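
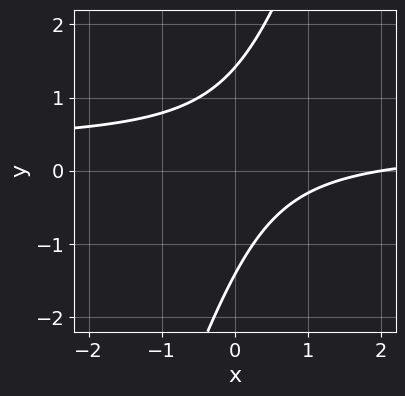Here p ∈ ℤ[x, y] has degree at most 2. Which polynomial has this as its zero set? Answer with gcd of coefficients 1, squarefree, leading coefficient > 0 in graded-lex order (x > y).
3*x*y - y^2 - x + 2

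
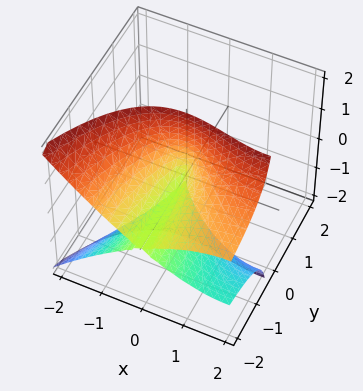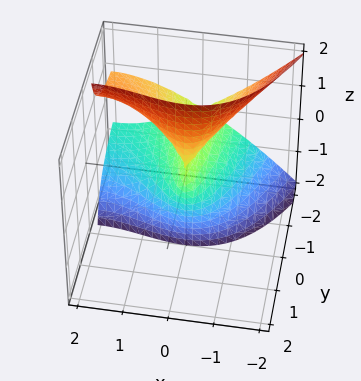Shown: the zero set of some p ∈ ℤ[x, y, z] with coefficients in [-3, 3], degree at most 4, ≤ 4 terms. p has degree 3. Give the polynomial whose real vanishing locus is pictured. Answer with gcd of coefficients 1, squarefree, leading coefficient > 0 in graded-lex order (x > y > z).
First, deg p = 3. The shape is more complex than any degree-2 surface.
Next, observable constraints: the visible y-axis segment lies entirely on the surface; every point of the z-axis in the box is on the surface.
Finally, these observations pin down the coefficients.

x^3 - 3*y*z^2 - 3*x^2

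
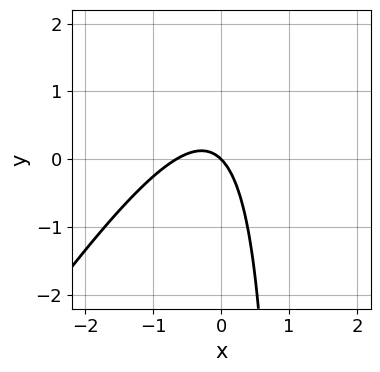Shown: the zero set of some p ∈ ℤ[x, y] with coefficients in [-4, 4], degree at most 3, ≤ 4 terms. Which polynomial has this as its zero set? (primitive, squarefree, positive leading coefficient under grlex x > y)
3*x^2 - 2*x*y + 2*x + 2*y

1. deg p = 2. No degree-1 curve has this shape.
2. Against the integer gridlines: it crosses the y-axis at the gridline y = 0; it crosses the x-axis at the gridline x = 0.
3. Solving for integer coefficients yields p as stated.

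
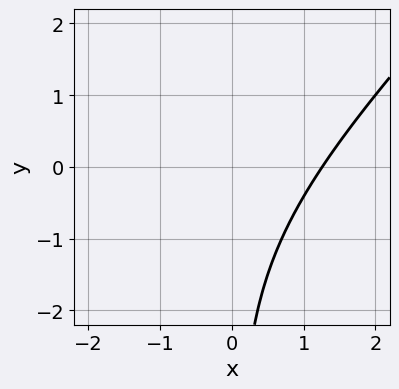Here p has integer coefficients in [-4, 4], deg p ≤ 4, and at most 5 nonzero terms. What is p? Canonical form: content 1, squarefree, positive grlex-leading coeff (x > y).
First, the degree is 3 — the shape is more complex than any degree-2 curve.
Next, from the visible intercepts: the curve avoids every integer y-axis point in the box.
Finally, the integer polynomial consistent with all of this is the stated p.

x^3 - 2*x^2*y + x*y^2 - 2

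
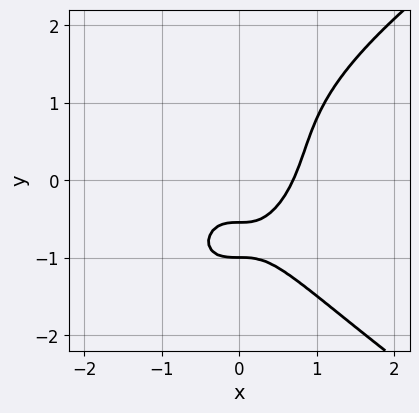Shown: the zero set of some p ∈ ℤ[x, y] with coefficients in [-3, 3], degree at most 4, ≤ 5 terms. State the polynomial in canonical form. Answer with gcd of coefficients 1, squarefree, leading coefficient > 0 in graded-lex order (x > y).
First, the degree is 4 — a generic line meets the curve in up to 4 points.
Then, from the visible intercepts: one y-axis crossing is at y = -1.
Finally, solving for integer coefficients yields p as stated.

y^4 - 3*x^3 + 2*y + 1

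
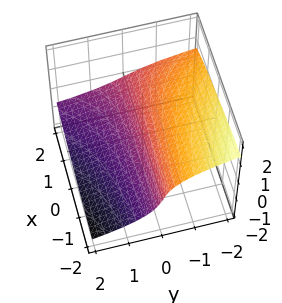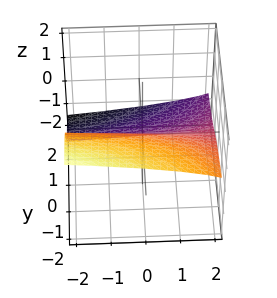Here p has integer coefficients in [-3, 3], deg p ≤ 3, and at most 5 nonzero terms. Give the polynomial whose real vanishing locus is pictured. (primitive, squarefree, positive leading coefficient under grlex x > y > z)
First, deg p = 3. The shape is more complex than any degree-2 surface.
Then, against the integer gridlines: it meets the z-axis at z = 0 (among the integer gridlines); the visible x-axis segment lies entirely on the surface; one y-axis crossing is at y = 0.
Finally, putting this together gives p.

3*z^3 - x*y + 3*y + 2*z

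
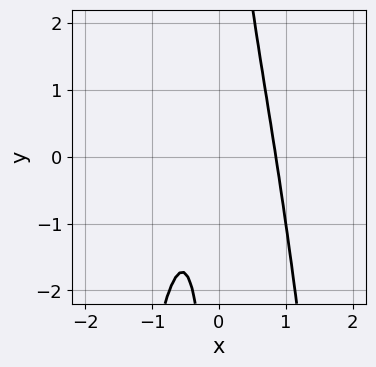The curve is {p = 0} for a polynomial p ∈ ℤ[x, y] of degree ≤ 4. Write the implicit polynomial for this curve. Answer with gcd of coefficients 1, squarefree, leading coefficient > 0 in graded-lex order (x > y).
First, deg p = 3.
Then, from the axis intercepts and sections: the curve avoids every integer y-axis point in the box.
Finally, fitting integer coefficients to these (and the overall shape) gives p.

3*x^3 + x*y - x - 1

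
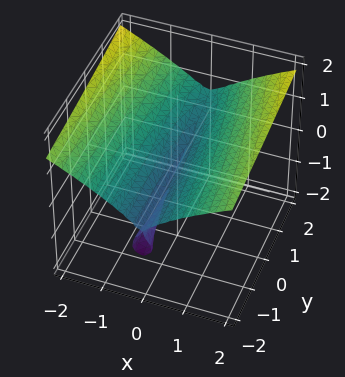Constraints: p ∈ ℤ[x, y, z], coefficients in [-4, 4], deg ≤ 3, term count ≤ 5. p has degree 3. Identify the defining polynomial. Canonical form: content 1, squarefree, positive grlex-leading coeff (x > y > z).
1. I count 2 distinct pieces. Treating them together as one polynomial.
2. deg p = 3. The shape is more complex than any degree-2 surface.
3. Checking where it meets the axes: one z-axis crossing is at z = 0; one x-axis crossing is at x = 0.
4. Assembling these constraints gives the stated polynomial. Check: (0, -2, 0) on the y-axis lies on the surface, and p(0, -2, 0) = 0. ✓

y*z^2 - 3*z^3 + 3*x^2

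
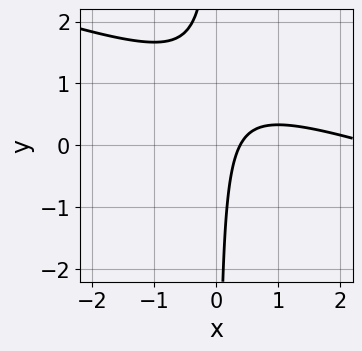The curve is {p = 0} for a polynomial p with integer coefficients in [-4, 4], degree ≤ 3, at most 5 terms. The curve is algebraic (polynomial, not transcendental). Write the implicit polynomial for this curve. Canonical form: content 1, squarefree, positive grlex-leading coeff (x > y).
x^2 + 3*x*y - 3*x + 1

First, deg p = 2. A generic line meets the curve in up to 2 points.
Next, checking where it meets the axes: no y-intercept at any integer in the box.
Finally, matching integer coefficients to the picture gives p.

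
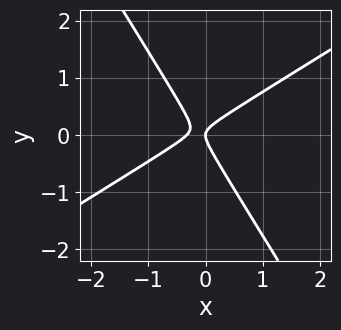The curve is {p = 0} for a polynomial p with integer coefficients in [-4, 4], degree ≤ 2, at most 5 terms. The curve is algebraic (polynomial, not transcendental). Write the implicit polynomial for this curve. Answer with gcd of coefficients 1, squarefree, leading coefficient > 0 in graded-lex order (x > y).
3*x^2 - 3*x*y - 3*y^2 + x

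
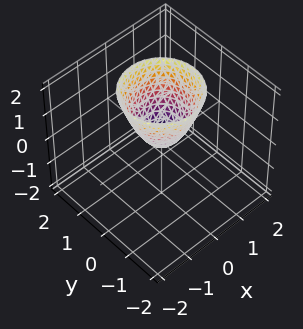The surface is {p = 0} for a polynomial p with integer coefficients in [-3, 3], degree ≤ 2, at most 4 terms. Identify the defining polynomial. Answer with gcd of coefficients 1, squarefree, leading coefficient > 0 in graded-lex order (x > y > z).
3*x^2 + 3*y^2 - 2*z

First, the degree is 2 — a paraboloid; a quadric.
Next, by symmetry, the surface is invariant under rotation about z: p = q(x² + y², z).
Then, observable constraints: it crosses the y-axis at the gridline y = 0; it crosses the x-axis at the gridline x = 0; a circular section at z = 2 has radius between 1 and 2; one z-axis crossing is at z = 0.
Finally, these observations pin down the coefficients.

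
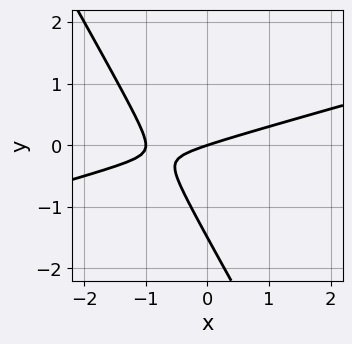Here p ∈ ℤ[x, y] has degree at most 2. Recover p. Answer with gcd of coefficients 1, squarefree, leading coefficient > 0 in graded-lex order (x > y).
1. Degree: a generic line meets the curve in up to 2 points, so deg p = 2.
2. From the axis intercepts and sections: it meets the y-axis at y = 0 (among the integer gridlines); the x-axis gridline crossings are at x ∈ {-1, 0}.
3. These observations pin down the coefficients.

x^2 - 3*x*y - 2*y^2 + x - 3*y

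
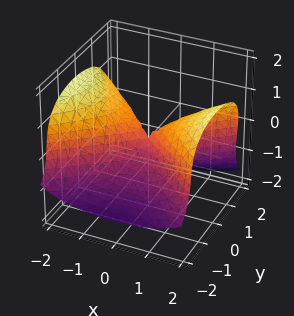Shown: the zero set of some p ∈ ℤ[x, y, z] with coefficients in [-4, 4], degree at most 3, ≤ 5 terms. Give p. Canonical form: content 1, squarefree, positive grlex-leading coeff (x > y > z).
y*z^2 + 3*z^3 - 2*x^2 + 3*y^2 - y*z

First, the degree is 3 — the shape is more complex than any degree-2 surface.
Next, from the axis intercepts and sections: it crosses the z-axis at the gridline z = 0; it meets the x-axis at x = 0 (among the integer gridlines); it crosses the y-axis at the gridline y = 0.
Finally, matching integer coefficients to the picture gives p.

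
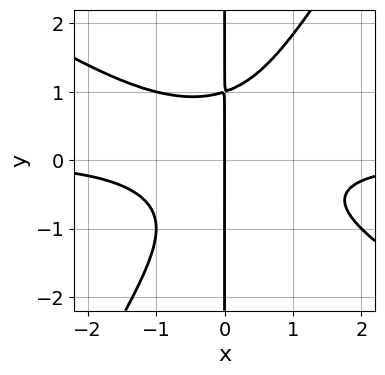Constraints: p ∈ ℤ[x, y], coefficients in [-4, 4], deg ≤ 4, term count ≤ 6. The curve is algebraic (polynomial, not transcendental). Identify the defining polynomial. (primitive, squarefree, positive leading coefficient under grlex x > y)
First, deg p = 4. The shape is more complex than any degree-3 curve.
Then, observable constraints: the visible y-axis segment lies entirely on the curve; it meets the x-axis at x = 0 (among the integer gridlines).
Finally, solving for integer coefficients yields p as stated.

x^3*y + x^2*y^2 - x*y^3 + x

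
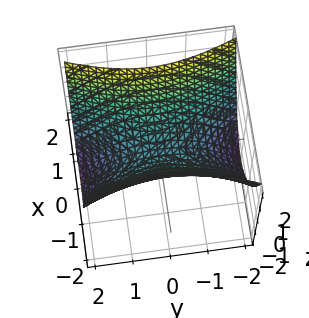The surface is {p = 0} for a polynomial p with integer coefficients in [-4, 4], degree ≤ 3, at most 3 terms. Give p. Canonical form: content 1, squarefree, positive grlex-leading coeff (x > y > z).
The degree is 2 — a saddle surface; a quadric.
Symmetries: mirror symmetry x ↦ −x ⇒ only even powers of x; it's symmetric under y → −y, forcing even powers of y.
From the visible intercepts: it meets the x-axis at x = 0 (among the integer gridlines); it crosses the y-axis at the gridline y = 0; it crosses the z-axis at the gridline z = 0.
Solving for integer coefficients yields p as stated.

3*x^2 - y^2 - 3*z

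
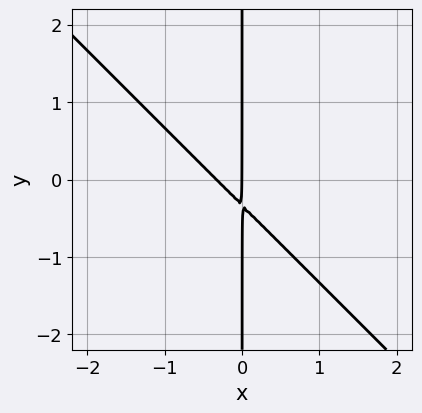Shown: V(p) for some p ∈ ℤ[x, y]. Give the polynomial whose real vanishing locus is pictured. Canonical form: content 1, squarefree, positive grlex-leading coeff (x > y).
3*x^2 + 3*x*y + x

(a) deg p = 2. No degree-1 curve has this shape.
(b) Observable constraints: every point of the y-axis in the box is on the curve; one x-axis crossing is at x = 0.
(c) Solving for integer coefficients yields p as stated.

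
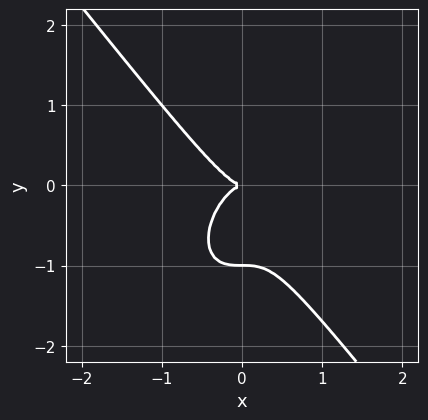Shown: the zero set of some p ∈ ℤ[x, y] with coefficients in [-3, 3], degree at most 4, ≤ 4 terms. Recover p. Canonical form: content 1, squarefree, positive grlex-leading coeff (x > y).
2*x^3 + y^3 + y^2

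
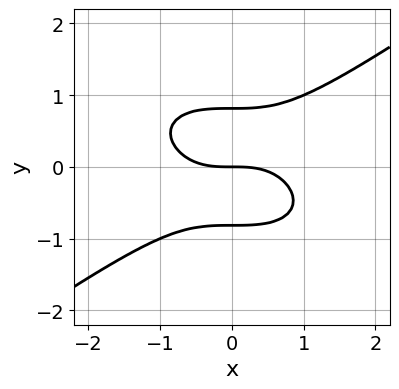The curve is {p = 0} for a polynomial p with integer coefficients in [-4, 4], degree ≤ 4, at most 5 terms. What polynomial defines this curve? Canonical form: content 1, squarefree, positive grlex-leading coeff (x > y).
1. deg p = 3. The shape is more complex than any degree-2 curve.
2. From the visible intercepts: it crosses the x-axis at the gridline x = 0; it meets the y-axis at y = 0 (among the integer gridlines).
3. Matching integer coefficients to the picture gives p.

x^3 - 3*y^3 + 2*y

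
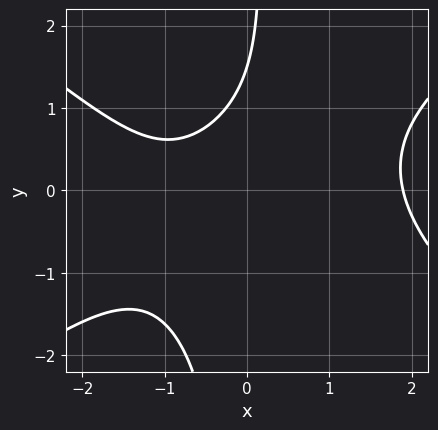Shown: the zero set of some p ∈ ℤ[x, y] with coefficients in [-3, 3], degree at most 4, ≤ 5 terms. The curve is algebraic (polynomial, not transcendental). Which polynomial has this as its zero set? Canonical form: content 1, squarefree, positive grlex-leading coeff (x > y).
First, degree: a generic line meets the curve in up to 3 points, so deg p = 3.
Finally, matching integer coefficients to the picture gives p.

x^3 - 2*x*y^2 - 2*x + 2*y - 3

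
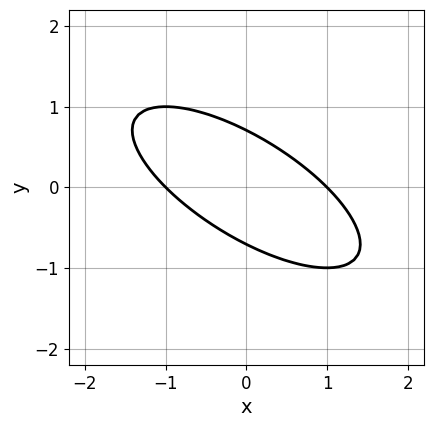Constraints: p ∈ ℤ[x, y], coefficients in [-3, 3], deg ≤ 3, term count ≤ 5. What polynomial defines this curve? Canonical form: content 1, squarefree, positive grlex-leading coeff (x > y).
x^2 + 2*x*y + 2*y^2 - 1

First, the degree is 2 — no degree-1 curve has this shape.
Next, from the visible intercepts: among the integer gridlines, it crosses the x-axis at x ∈ {-1, 1}.
Finally, together with the visible shape, these determine p as stated.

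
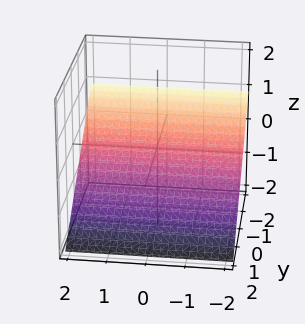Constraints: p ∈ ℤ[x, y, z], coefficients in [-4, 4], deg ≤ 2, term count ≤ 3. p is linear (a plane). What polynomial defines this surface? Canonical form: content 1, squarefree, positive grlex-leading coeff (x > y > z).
2*y + 3*z + 2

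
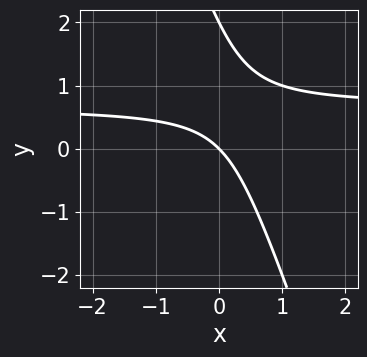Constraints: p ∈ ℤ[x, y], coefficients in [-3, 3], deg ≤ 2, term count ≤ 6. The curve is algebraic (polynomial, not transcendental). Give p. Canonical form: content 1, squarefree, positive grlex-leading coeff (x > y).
First, the degree is 2 — the shape is more complex than any degree-1 curve.
Then, reading off the gridlines: the y-axis gridline crossings are at y ∈ {0, 2}; it crosses the x-axis at the gridline x = 0.
Finally, assembling these constraints gives the stated polynomial.

3*x*y + y^2 - 2*x - 2*y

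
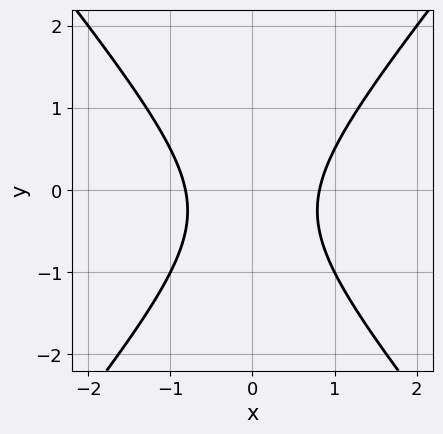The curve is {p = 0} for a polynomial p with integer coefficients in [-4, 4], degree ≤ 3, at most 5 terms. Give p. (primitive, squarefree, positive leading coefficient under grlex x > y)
Degree: a generic line meets the curve in up to 2 points, so deg p = 2.
Symmetries: it's symmetric under x → −x, forcing even powers of x.
Checking where it meets the axes: no y-intercept at any integer in the box.
The integer polynomial consistent with all of this is the stated p.

3*x^2 - 2*y^2 - y - 2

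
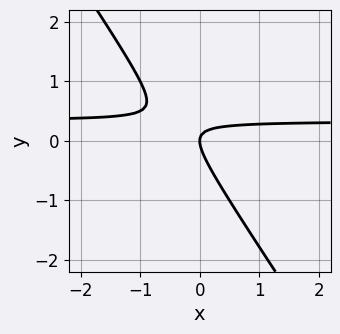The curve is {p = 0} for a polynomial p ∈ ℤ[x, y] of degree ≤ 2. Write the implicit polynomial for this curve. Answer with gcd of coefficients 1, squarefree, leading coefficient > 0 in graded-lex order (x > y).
3*x*y + 2*y^2 - x

(a) Degree: no degree-1 curve has this shape, so deg p = 2.
(b) Against the integer gridlines: one y-axis crossing is at y = 0; one x-axis crossing is at x = 0.
(c) Together with the visible shape, these determine p as stated.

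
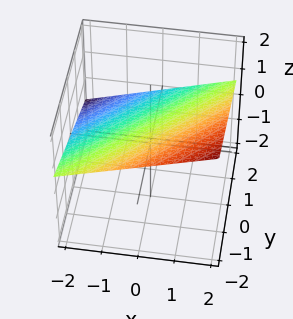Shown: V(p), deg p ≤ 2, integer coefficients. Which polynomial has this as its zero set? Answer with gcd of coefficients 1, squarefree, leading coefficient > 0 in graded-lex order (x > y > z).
1. The degree is 1 — every cross-section is a straight line — this is a plane.
2. Against the integer gridlines: it meets the y-axis at y = 2 (among the integer gridlines); it crosses the x-axis at the gridline x = -2.
3. Assembling these constraints gives the stated polynomial.

x - y - 3*z + 2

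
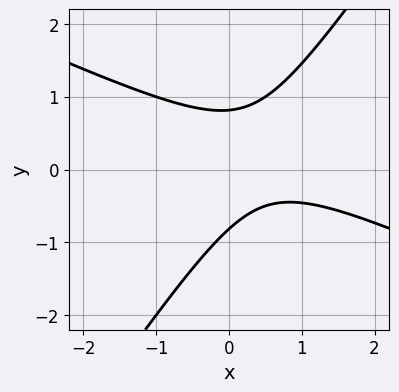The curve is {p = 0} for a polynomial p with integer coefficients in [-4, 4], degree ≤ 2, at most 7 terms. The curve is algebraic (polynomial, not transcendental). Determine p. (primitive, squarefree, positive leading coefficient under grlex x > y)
2*x^2 + 3*x*y - 3*y^2 - 2*x + 2

The degree is 2 — no degree-1 curve has this shape.
Checking where it meets the axes: it misses every integer gridline on the x-axis.
Together with the visible shape, these determine p as stated.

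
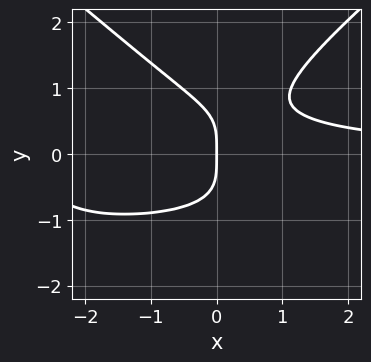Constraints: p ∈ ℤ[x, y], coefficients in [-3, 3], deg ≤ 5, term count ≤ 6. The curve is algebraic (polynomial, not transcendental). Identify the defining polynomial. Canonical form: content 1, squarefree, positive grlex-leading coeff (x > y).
2*x^2*y^2 - 3*y^4 + 3*x^2*y - 3*x

deg p = 4.
Checking where it meets the axes: it crosses the x-axis at the gridline x = 0; it crosses the y-axis at the gridline y = 0.
Together with the visible shape, these determine p as stated.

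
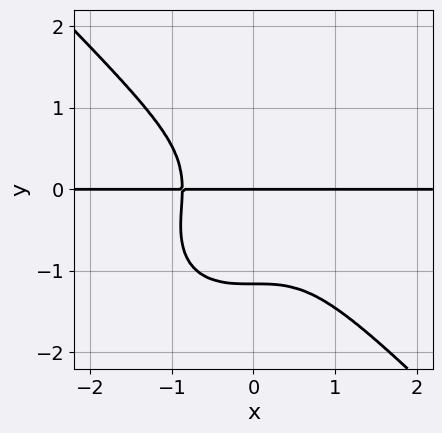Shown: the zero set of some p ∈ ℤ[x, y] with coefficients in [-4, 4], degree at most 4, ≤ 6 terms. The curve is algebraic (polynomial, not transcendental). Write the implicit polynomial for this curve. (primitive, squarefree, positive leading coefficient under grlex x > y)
1. Degree: no degree-3 curve has this shape, so deg p = 4.
2. Against the integer gridlines: one y-axis crossing is at y = 0; every point of the x-axis in the box is on the curve.
3. Together with the visible shape, these determine p as stated.

3*x^3*y + 3*y^4 + 2*y^3 + 2*y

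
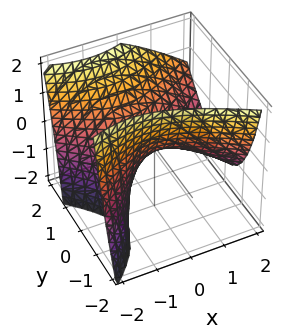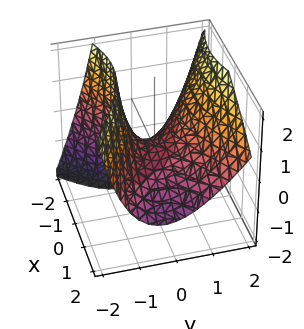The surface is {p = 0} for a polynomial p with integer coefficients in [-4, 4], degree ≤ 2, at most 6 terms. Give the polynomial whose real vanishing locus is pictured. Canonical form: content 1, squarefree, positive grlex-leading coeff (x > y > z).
deg p = 2. A generic line meets the surface in up to 2 points.
From the visible intercepts: it crosses the x-axis at the gridline x = 0; it crosses the z-axis at the gridline z = 0; one y-axis crossing is at y = 0.
Putting this together gives p.

x^2 + x*z - 2*y^2 + y*z + 2*z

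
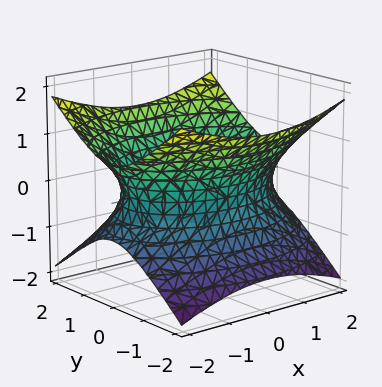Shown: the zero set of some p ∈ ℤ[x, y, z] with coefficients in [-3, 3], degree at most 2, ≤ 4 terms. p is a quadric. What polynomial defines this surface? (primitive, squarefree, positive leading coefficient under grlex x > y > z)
x^2 + 2*y^2 - 3*z^2 - 3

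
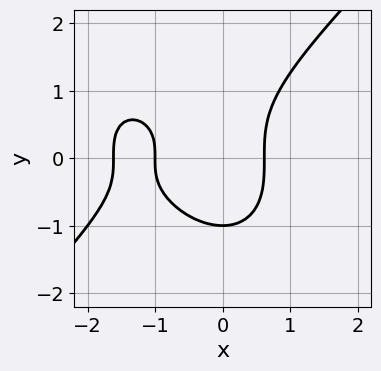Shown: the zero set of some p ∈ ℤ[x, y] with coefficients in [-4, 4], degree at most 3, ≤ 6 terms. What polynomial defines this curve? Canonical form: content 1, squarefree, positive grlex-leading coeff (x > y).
(a) deg p = 3. The shape is more complex than any degree-2 curve.
(b) From the axis intercepts and sections: it meets the x-axis at x = -1 (among the integer gridlines); it meets the y-axis at y = -1 (among the integer gridlines).
(c) Together with the visible shape, these determine p as stated.

x^3 - y^3 + 2*x^2 - 1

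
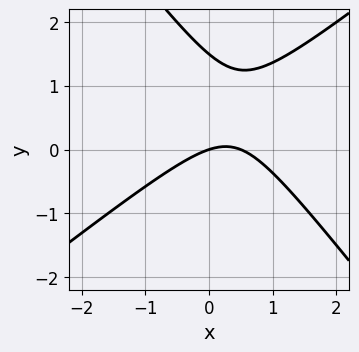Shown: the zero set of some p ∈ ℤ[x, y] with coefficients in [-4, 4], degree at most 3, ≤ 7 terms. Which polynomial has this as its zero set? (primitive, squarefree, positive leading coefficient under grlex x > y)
2*x^2 - x*y - 2*y^2 - x + 3*y

deg p = 2.
Observable constraints: one x-axis crossing is at x = 0; it meets the y-axis at y = 0 (among the integer gridlines).
Solving for integer coefficients yields p as stated.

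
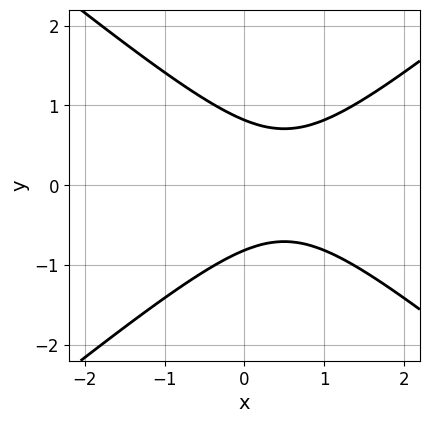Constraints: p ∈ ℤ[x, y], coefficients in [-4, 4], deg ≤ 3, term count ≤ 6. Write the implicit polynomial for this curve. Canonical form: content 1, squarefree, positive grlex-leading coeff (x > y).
2*x^2 - 3*y^2 - 2*x + 2

First, the degree is 2 — no degree-1 curve has this shape.
Then, symmetries: the y ↦ −y reflection is a symmetry, so y appears only in even powers.
Next, from the axis intercepts and sections: the curve avoids every integer x-axis point in the box.
Finally, assembling these constraints gives the stated polynomial.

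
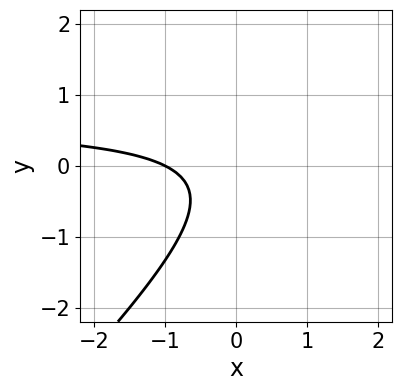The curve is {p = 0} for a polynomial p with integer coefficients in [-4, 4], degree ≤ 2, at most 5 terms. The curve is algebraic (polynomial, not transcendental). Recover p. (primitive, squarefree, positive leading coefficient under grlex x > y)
3*x*y - 3*y^2 - 2*x - y - 2

1. Degree: no degree-1 curve has this shape, so deg p = 2.
2. Checking where it meets the axes: the curve avoids every integer y-axis point in the box; it meets the x-axis at x = -1 (among the integer gridlines).
3. Together with the visible shape, these determine p as stated.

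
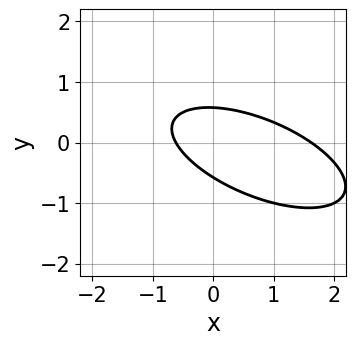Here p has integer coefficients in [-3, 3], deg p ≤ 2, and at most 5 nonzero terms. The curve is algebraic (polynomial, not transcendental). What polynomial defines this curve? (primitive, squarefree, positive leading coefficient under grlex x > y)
x^2 + 2*x*y + 3*y^2 - x - 1

(a) Degree: no degree-1 curve has this shape, so deg p = 2.
(b) Solving for integer coefficients yields p as stated.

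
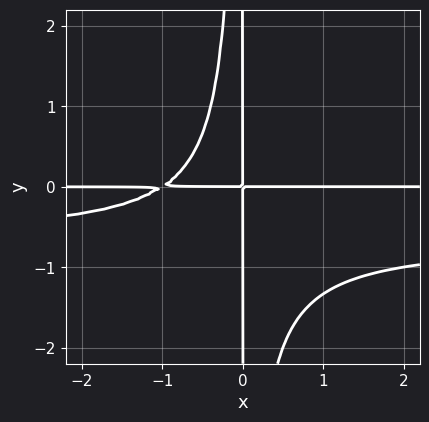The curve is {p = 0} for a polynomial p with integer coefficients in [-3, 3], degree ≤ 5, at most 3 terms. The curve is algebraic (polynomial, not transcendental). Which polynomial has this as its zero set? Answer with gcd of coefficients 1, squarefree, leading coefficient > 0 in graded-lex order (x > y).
3*x^2*y^2 + 2*x^2*y + 2*x*y

1. deg p = 4. The shape is more complex than any degree-3 curve.
2. Against the integer gridlines: the visible y-axis segment lies entirely on the curve; the visible x-axis segment lies entirely on the curve.
3. These observations pin down the coefficients.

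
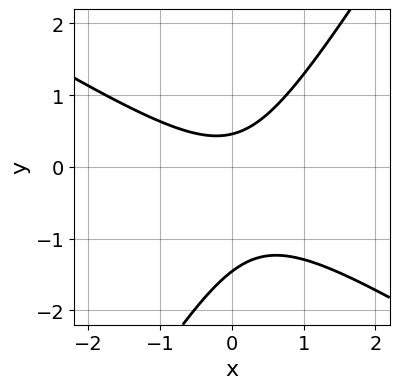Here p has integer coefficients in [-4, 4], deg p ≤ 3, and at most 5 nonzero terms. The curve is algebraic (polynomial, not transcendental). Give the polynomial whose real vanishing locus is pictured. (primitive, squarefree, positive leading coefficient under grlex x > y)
deg p = 2. The shape is more complex than any degree-1 curve.
Observable constraints: it misses every integer gridline on the x-axis.
These observations pin down the coefficients.

3*x^2 + 3*x*y - 3*y^2 - 3*y + 2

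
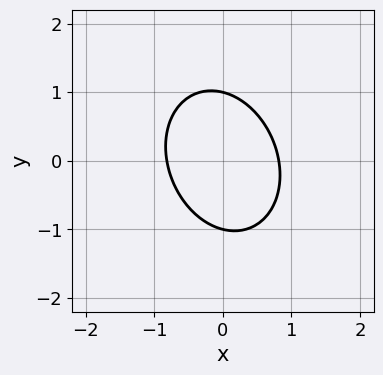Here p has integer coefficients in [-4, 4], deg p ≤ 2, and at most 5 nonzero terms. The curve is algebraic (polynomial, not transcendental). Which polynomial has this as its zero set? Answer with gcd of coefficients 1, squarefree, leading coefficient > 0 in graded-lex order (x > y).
3*x^2 + x*y + 2*y^2 - 2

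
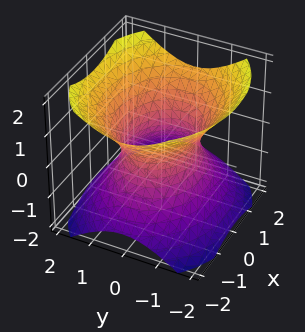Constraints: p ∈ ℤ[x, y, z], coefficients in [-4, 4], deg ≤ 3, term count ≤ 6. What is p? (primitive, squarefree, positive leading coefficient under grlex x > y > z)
1. deg p = 2. One connected sheet with a waist; a quadric.
2. Symmetries: the z ↦ −z reflection is a symmetry, so z appears only in even powers; mirror symmetry x ↦ −x ⇒ only even powers of x; it's symmetric under y → −y, forcing even powers of y.
3. From the axis intercepts and sections: it misses every integer gridline on the z-axis; the y-axis gridline crossings are at y ∈ {-1, 1}.
4. Matching integer coefficients to the picture gives p.

2*x^2 + 3*y^2 - 3*z^2 - 3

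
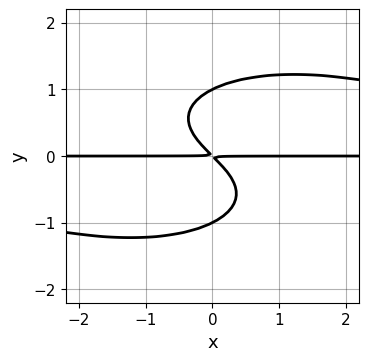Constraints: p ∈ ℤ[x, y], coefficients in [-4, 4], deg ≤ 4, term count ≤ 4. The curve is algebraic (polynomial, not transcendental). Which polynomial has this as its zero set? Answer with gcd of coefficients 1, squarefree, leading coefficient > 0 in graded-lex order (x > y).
x^2*y^2 + 3*y^4 - 3*x*y - 3*y^2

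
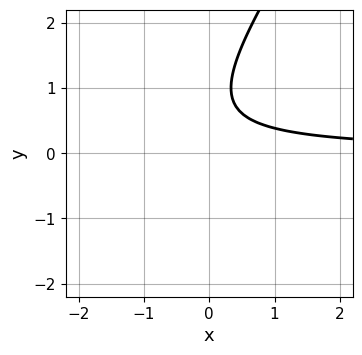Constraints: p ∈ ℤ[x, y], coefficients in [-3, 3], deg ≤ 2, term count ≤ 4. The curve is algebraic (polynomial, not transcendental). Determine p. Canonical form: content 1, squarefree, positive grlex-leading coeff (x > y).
3*x*y - 2*y^2 + 3*y - 2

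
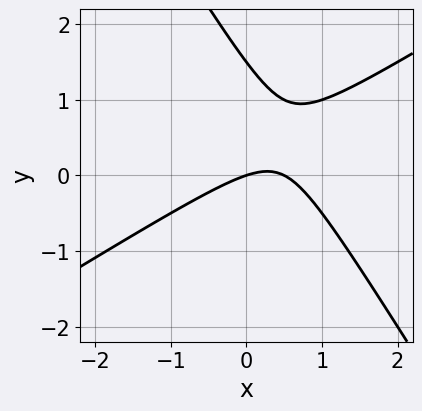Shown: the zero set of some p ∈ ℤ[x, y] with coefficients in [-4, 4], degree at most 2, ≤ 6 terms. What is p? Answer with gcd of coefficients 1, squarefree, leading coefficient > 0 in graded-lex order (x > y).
1. deg p = 2.
2. Against the integer gridlines: it crosses the x-axis at the gridline x = 0; it meets the y-axis at y = 0 (among the integer gridlines).
3. Matching integer coefficients to the picture gives p.

2*x^2 - 2*x*y - 2*y^2 - x + 3*y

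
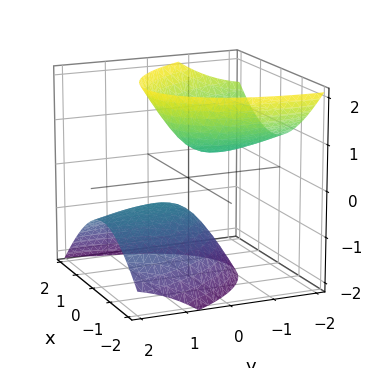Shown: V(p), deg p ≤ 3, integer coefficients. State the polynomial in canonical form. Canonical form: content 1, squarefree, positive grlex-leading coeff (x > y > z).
(a) I count 2 distinct pieces.
(b) Degree: the shape is more complex than any degree-1 surface, so deg p = 2.
(c) Against the integer gridlines: no y-intercept at any integer in the box; no x-intercept at any integer in the box.
(d) Assembling these constraints gives the stated polynomial.

3*x^2 + x*y + y^2 + 3*y*z - 2*z^2 + 1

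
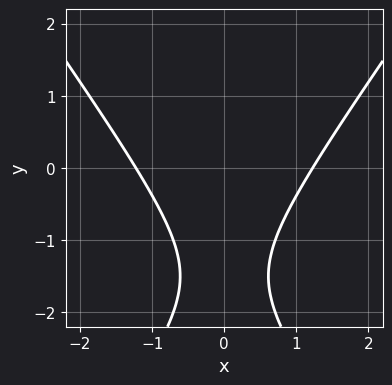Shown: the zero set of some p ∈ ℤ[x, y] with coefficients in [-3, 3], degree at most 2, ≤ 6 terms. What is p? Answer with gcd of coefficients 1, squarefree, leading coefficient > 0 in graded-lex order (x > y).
2*x^2 - y^2 - 3*y - 3

First, deg p = 2.
Next, symmetries: it's symmetric under x → −x, forcing even powers of x.
Next, checking where it meets the axes: the curve avoids every integer y-axis point in the box.
Finally, the integer polynomial consistent with all of this is the stated p.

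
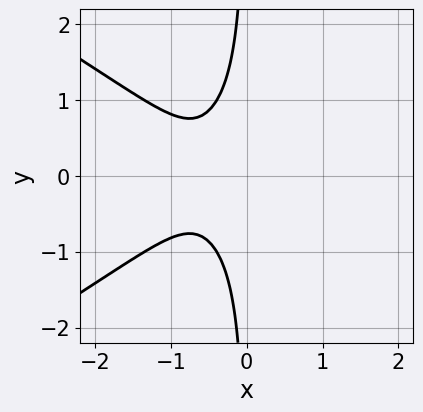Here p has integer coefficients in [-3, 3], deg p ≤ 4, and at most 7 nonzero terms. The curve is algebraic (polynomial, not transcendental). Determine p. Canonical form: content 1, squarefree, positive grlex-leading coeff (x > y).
x^3 - 3*x*y^2 - 2*x^2 - 3*x - 2

1. Degree: a generic line meets the curve in up to 3 points, so deg p = 3.
2. Symmetries: the y ↦ −y reflection is a symmetry, so y appears only in even powers.
3. From the visible intercepts: the curve avoids every integer y-axis point in the box; no x-intercept at any integer in the box.
4. Assembling these constraints gives the stated polynomial.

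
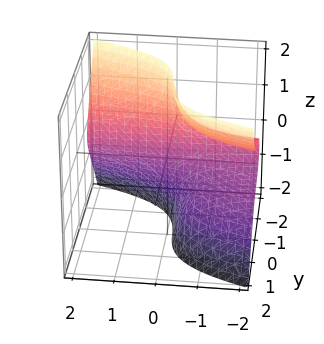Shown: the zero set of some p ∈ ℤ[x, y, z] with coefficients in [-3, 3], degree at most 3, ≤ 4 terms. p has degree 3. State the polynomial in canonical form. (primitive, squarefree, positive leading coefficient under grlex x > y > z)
First, deg p = 3.
Then, from the visible intercepts: the surface avoids every integer x-axis point in the box; the surface avoids every integer z-axis point in the box.
Finally, together with the visible shape, these determine p as stated.

3*x*z^2 + 3*y^3 + y + 2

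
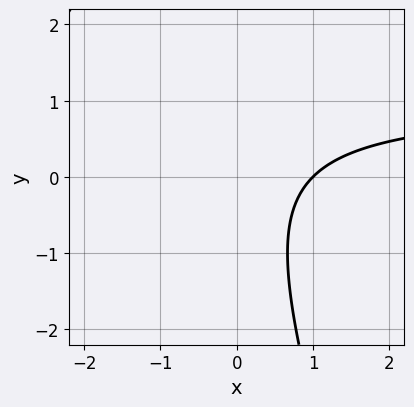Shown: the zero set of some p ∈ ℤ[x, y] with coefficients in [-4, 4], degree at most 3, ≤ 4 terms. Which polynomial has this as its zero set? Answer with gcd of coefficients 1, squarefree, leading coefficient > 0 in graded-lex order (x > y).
1. deg p = 2. No degree-1 curve has this shape.
2. From the visible intercepts: one x-axis crossing is at x = 1; no y-intercept at any integer in the box.
3. Assembling these constraints gives the stated polynomial.

3*x*y + y^2 - 3*x + 3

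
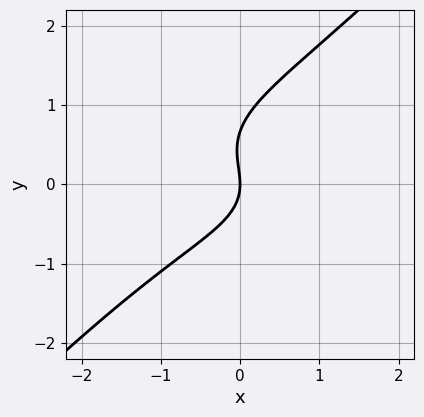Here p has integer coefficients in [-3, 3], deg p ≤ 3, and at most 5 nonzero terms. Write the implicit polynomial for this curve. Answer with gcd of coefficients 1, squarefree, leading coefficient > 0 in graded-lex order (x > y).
(a) The degree is 3 — a generic line meets the curve in up to 3 points.
(b) Against the integer gridlines: it meets the x-axis at x = 0 (among the integer gridlines); one y-axis crossing is at y = 0.
(c) Together with the visible shape, these determine p as stated.

x^3 + 2*x*y^2 - 3*y^3 + 2*y^2 + 3*x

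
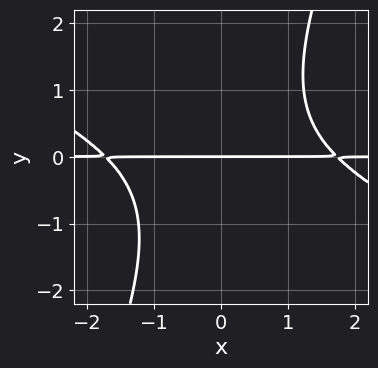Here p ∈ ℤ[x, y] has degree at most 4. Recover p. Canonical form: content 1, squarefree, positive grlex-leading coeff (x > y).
First, deg p = 3.
Next, from the visible intercepts: it crosses the y-axis at the gridline y = 0; the visible x-axis segment lies entirely on the curve.
Finally, putting this together gives p.

x^2*y + 2*x*y^2 - y^3 - 3*y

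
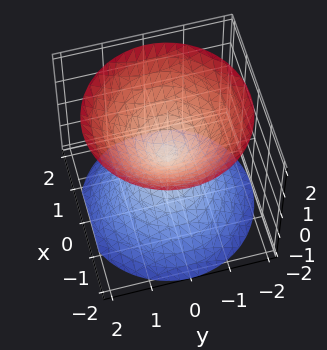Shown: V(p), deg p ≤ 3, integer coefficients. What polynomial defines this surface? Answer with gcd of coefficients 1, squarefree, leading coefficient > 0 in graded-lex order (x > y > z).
The picture has 2 separate pieces. They look like related sheets of one shape, so recover p as a whole.
The degree is 2 — two nappes meeting at a single point; a quadric.
Symmetries: rotational symmetry about the z-axis ⇒ p depends on x, y only through x² + y²; it's symmetric under z → −z, forcing even powers of z.
Checking where it meets the axes: one z-axis crossing is at z = 0; it meets the x-axis at x = 0 (among the integer gridlines); a circular section at z = -1 has radius exactly 1.
These observations pin down the coefficients.

x^2 + y^2 - z^2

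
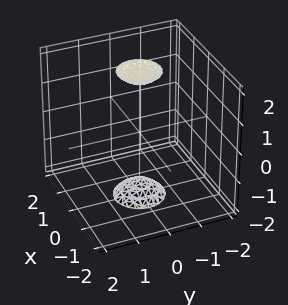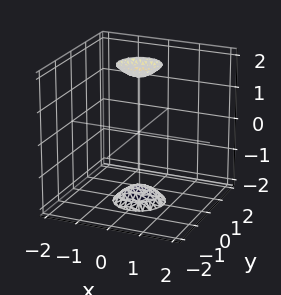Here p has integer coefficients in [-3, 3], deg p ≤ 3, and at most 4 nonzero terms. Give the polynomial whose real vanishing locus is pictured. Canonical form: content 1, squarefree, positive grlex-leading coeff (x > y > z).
The picture has 2 separate pieces. They look like related sheets of one shape, so recover p as a whole.
The degree is 2 — two sheets facing apart; a quadric.
Symmetries: mirror symmetry z ↦ −z ⇒ only even powers of z; rotational symmetry about the z-axis ⇒ p depends on x, y only through x² + y².
Checking where it meets the axes: the surface avoids every integer y-axis point in the box; it misses every integer gridline on the x-axis.
Fitting integer coefficients to these (and the overall shape) gives p.

3*x^2 + 3*y^2 - z^2 + 3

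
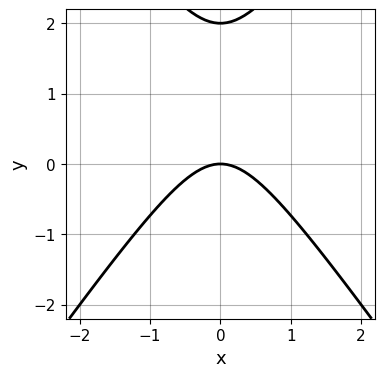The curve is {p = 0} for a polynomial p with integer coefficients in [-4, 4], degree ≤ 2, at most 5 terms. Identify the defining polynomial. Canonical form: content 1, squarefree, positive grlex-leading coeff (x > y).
2*x^2 - y^2 + 2*y

1. deg p = 2. No degree-1 curve has this shape.
2. Symmetries: mirror symmetry x ↦ −x ⇒ only even powers of x.
3. Reading off the gridlines: it meets the x-axis at x = 0 (among the integer gridlines); the y-axis gridline crossings are at y ∈ {0, 2}.
4. Fitting integer coefficients to these (and the overall shape) gives p.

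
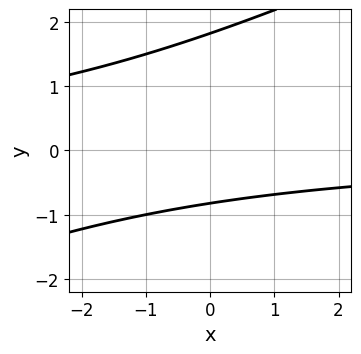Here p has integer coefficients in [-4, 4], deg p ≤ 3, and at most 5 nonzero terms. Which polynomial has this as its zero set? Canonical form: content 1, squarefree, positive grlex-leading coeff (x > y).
x*y - 2*y^2 + 2*y + 3

(a) deg p = 2.
(b) Against the integer gridlines: the curve avoids every integer x-axis point in the box.
(c) The integer polynomial consistent with all of this is the stated p.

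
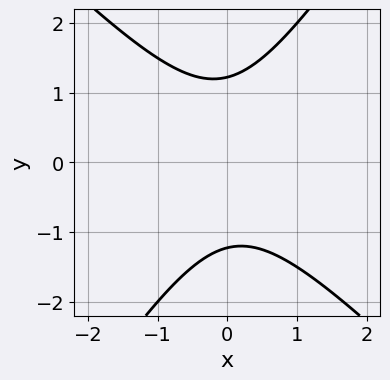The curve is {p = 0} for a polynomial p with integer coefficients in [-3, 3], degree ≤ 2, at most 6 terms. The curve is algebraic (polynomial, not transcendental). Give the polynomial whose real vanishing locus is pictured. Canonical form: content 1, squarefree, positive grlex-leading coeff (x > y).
3*x^2 + x*y - 2*y^2 + 3

deg p = 2.
Against the integer gridlines: the curve avoids every integer x-axis point in the box.
Putting this together gives p.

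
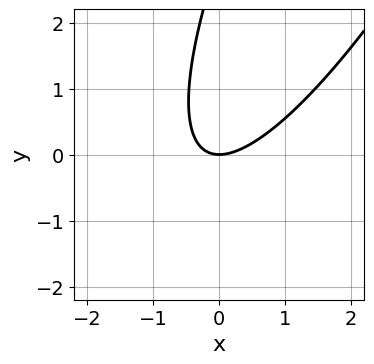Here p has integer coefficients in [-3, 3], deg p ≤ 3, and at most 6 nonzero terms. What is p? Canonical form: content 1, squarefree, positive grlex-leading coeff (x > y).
1. Degree: the shape is more complex than any degree-1 curve, so deg p = 2.
2. From the visible intercepts: one y-axis crossing is at y = 0; it meets the x-axis at x = 0 (among the integer gridlines).
3. These observations pin down the coefficients.

3*x^2 - 3*x*y + y^2 - 3*y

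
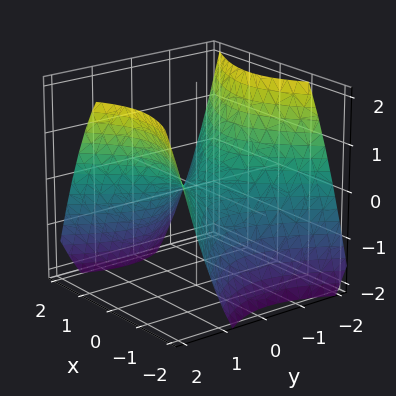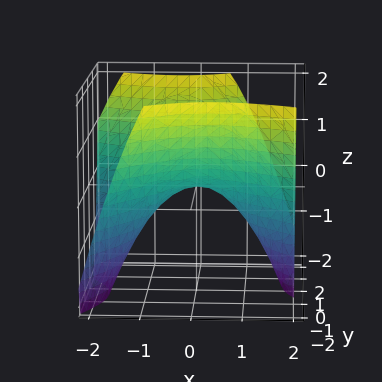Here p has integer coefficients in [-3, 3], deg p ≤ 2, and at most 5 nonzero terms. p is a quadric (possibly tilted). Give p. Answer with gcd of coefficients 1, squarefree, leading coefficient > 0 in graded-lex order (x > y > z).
2*x^2 + x*y - 2*y^2 + 3*z

First, degree: no degree-1 surface has this shape, so deg p = 2.
Then, against the integer gridlines: it meets the x-axis at x = 0 (among the integer gridlines); it crosses the y-axis at the gridline y = 0.
Finally, the integer polynomial consistent with all of this is the stated p.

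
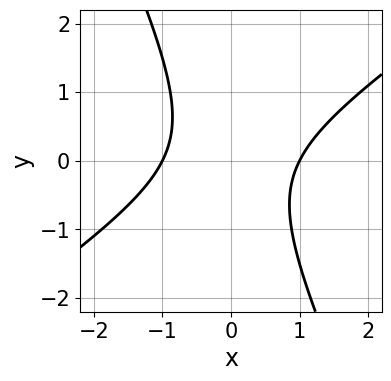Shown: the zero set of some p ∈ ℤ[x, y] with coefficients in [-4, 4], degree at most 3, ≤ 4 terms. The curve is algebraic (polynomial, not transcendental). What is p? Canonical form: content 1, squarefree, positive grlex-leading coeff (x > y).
1. Degree: no degree-1 curve has this shape, so deg p = 2.
2. From the visible intercepts: no y-intercept at any integer in the box; among the integer gridlines, it crosses the x-axis at x ∈ {-1, 1}.
3. Putting this together gives p.

3*x^2 - 3*x*y - 2*y^2 - 3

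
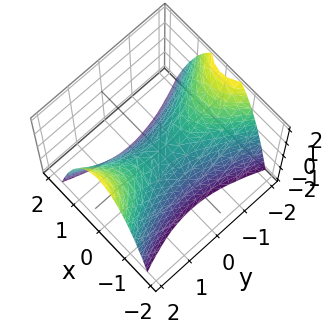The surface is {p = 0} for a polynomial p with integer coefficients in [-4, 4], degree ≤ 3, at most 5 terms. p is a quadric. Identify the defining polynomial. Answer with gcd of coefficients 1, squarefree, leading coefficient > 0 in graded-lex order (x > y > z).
(a) Degree: a saddle surface; a quadric, so deg p = 2.
(b) Symmetries: it's symmetric under y → −y, forcing even powers of y; mirror symmetry x ↦ −x ⇒ only even powers of x.
(c) Reading off the gridlines: it meets the x-axis at x = 0 (among the integer gridlines); it meets the z-axis at z = 0 (among the integer gridlines).
(d) Fitting integer coefficients to these (and the overall shape) gives p.

3*x^2 - y^2 + 2*z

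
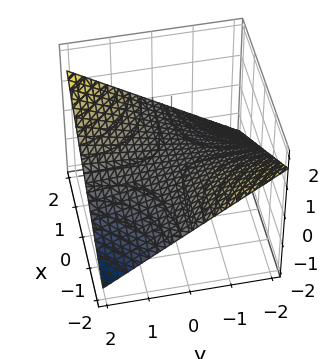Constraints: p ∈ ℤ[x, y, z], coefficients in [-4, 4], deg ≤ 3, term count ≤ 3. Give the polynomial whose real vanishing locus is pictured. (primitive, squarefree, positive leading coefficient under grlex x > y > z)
x*y - 3*z

(a) deg p = 2. A hyperbolic paraboloid; a quadric.
(b) Against the integer gridlines: one z-axis crossing is at z = 0; the visible y-axis segment lies entirely on the surface.
(c) Assembling these constraints gives the stated polynomial. Check: (-1, 0, 0) on the x-axis lies on the surface, and p(-1, 0, 0) = 0. ✓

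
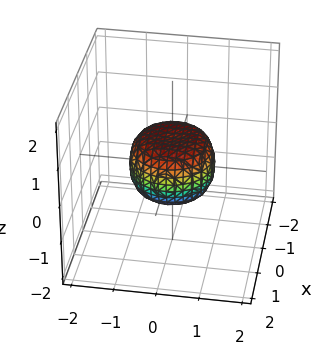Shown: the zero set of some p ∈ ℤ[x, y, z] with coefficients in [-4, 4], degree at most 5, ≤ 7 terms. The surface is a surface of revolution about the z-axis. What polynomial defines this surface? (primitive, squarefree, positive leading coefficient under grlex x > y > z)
(a) deg p = 4.
(b) By symmetry, the z-axis is an axis of rotation, so x and y enter only as x² + y².
(c) Observable constraints: a circular section at z = 0 has radius exactly 1; the y-axis gridline crossings are at y ∈ {-1, 1}; the x-axis gridline crossings are at x ∈ {-1, 1}.
(d) Solving for integer coefficients yields p as stated.

2*x^4 + 4*x^2*y^2 + 2*y^4 - x^2 - y^2 + 2*z^2 - 1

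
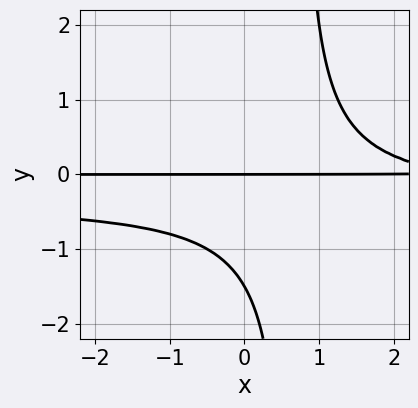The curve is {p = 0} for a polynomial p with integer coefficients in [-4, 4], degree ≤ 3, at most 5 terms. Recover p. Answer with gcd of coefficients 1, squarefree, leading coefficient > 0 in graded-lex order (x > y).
First, degree: the shape is more complex than any degree-2 curve, so deg p = 3.
Then, from the axis intercepts and sections: it meets the y-axis at y = 0 (among the integer gridlines); the visible x-axis segment lies entirely on the curve.
Finally, putting this together gives p.

3*x*y^2 + x*y - 2*y^2 - 3*y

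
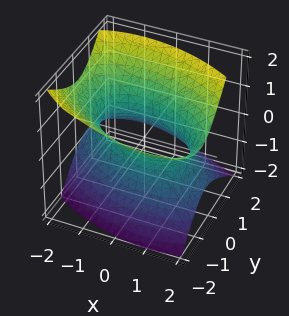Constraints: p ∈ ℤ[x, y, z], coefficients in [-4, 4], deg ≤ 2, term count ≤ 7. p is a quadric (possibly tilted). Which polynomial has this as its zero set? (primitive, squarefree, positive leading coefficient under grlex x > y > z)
x^2 + x*y + 2*y^2 + y*z - 2*z^2 - 2

1. The degree is 2 — no degree-1 surface has this shape.
2. From the visible intercepts: it misses every integer gridline on the z-axis; the y-axis gridline crossings are at y ∈ {-1, 1}.
3. Assembling these constraints gives the stated polynomial.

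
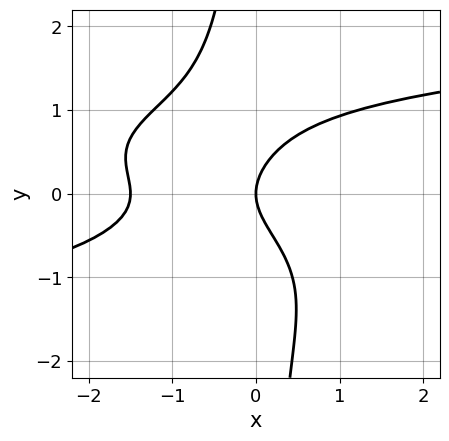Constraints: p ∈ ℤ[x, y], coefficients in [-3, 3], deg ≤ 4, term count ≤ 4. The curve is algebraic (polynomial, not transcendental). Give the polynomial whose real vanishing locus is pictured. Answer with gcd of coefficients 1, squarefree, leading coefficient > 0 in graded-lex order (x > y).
The degree is 4 — a generic line meets the curve in up to 4 points.
Checking where it meets the axes: one x-axis crossing is at x = 0; it meets the y-axis at y = 0 (among the integer gridlines).
Fitting integer coefficients to these (and the overall shape) gives p.

3*x*y^3 - 2*x^2 + 3*y^2 - 3*x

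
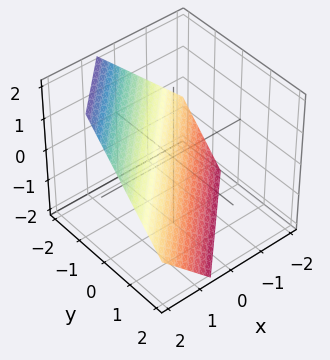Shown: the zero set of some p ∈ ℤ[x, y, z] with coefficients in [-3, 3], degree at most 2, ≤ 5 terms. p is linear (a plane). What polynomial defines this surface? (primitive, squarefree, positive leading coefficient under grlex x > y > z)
First, the degree is 1 — the surface is flat (a plane).
Finally, the integer polynomial consistent with all of this is the stated p.

3*x - 3*y - 3*z - 2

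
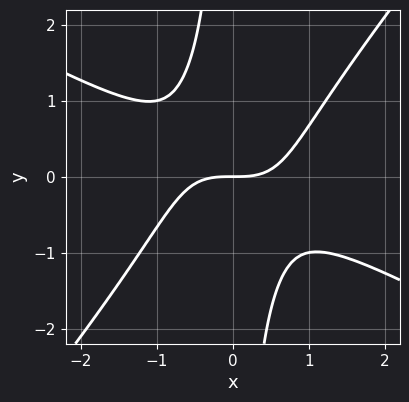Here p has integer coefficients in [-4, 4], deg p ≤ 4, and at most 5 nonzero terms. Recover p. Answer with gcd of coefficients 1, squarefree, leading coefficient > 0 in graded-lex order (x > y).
2*x^3 + 2*x^2*y - 3*x*y^2 - 3*y

1. deg p = 3. A generic line meets the curve in up to 3 points.
2. Checking where it meets the axes: it meets the y-axis at y = 0 (among the integer gridlines); one x-axis crossing is at x = 0.
3. Matching integer coefficients to the picture gives p.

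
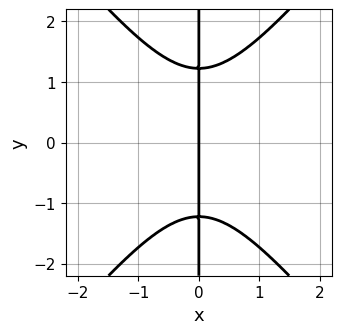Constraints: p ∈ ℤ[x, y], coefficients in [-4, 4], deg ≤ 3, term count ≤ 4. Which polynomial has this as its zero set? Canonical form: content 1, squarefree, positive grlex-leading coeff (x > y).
Degree: the shape is more complex than any degree-2 curve, so deg p = 3.
Symmetries: the y ↦ −y reflection is a symmetry, so y appears only in even powers.
From the axis intercepts and sections: one x-axis crossing is at x = 0; every point of the y-axis in the box is on the curve.
Assembling these constraints gives the stated polynomial.

3*x^3 - 2*x*y^2 + 3*x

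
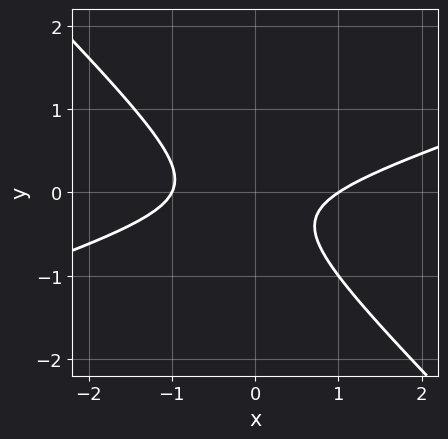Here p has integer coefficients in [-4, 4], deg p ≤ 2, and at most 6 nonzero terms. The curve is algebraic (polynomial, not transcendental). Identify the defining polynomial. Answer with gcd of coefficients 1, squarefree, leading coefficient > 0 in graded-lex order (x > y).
(a) Degree: no degree-1 curve has this shape, so deg p = 2.
(b) Checking where it meets the axes: among the integer gridlines, it crosses the x-axis at x ∈ {-1, 1}; it misses every integer gridline on the y-axis.
(c) Assembling these constraints gives the stated polynomial.

x^2 - 2*x*y - 3*y^2 - y - 1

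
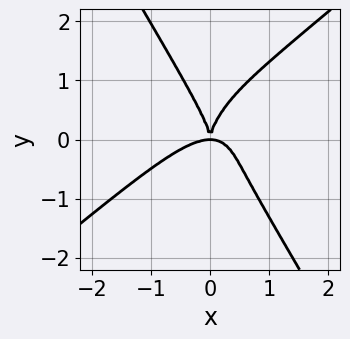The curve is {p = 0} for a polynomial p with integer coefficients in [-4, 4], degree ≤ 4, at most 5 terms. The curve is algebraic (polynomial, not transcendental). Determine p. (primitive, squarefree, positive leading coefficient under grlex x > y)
First, deg p = 4. A generic line meets the curve in up to 4 points.
Then, checking where it meets the axes: it meets the y-axis at y = 0 (among the integer gridlines); it crosses the x-axis at the gridline x = 0.
Finally, these observations pin down the coefficients.

3*x^4 - 3*x^3*y - y^4 + 3*x^2*y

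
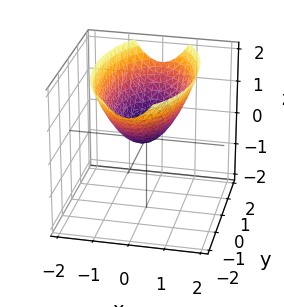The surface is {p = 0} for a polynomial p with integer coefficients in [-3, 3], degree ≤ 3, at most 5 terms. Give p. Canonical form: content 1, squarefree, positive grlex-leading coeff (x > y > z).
3*x^2 + y^2 - 3*z

(a) deg p = 2.
(b) Symmetries: mirror symmetry x ↦ −x ⇒ only even powers of x; mirror symmetry y ↦ −y ⇒ only even powers of y.
(c) Observable constraints: it meets the y-axis at y = 0 (among the integer gridlines); one x-axis crossing is at x = 0; it crosses the z-axis at the gridline z = 0.
(d) Assembling these constraints gives the stated polynomial.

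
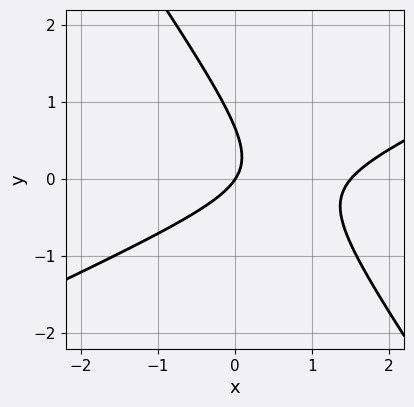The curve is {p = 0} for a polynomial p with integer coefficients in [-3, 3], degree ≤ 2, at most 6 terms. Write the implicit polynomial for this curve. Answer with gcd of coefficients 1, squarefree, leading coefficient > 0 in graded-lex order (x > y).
2*x^2 - 3*x*y - 3*y^2 - 3*x + 2*y

(a) The degree is 2 — the shape is more complex than any degree-1 curve.
(b) Checking where it meets the axes: one y-axis crossing is at y = 0; it crosses the x-axis at the gridline x = 0.
(c) Fitting integer coefficients to these (and the overall shape) gives p.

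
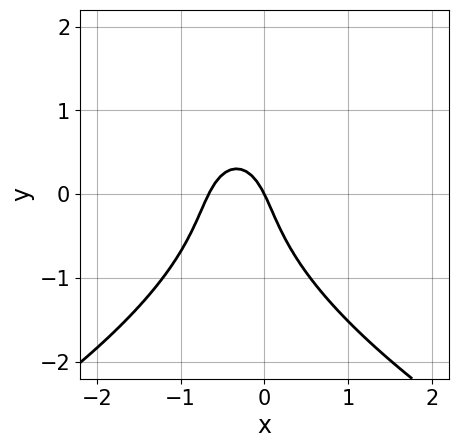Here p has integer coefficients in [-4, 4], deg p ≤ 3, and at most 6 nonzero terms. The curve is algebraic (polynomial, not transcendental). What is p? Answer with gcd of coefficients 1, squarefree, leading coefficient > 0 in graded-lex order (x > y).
(a) The degree is 3 — no degree-2 curve has this shape.
(b) From the axis intercepts and sections: one y-axis crossing is at y = 0; it crosses the x-axis at the gridline x = 0.
(c) Solving for integer coefficients yields p as stated.

y^3 + 3*x^2 + 2*x + y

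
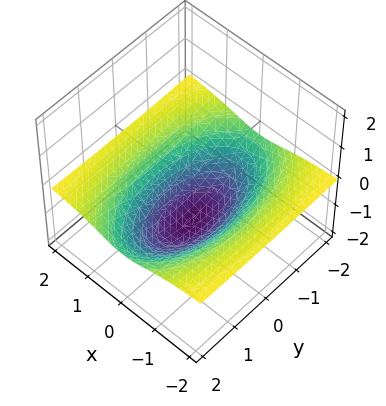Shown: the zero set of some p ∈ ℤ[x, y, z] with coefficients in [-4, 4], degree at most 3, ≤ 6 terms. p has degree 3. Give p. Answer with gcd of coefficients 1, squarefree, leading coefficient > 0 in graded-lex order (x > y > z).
1. The degree is 3 — no degree-2 surface has this shape.
2. Against the integer gridlines: no y-intercept at any integer in the box; the surface avoids every integer x-axis point in the box.
3. Together with the visible shape, these determine p as stated.

3*x^2*z + y^2*z + 2*z^3 + 2*z^2 + 2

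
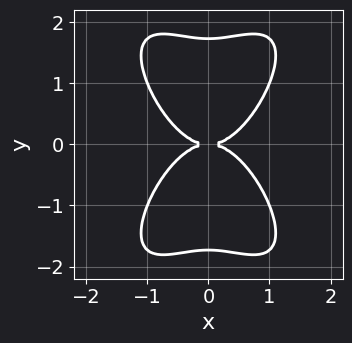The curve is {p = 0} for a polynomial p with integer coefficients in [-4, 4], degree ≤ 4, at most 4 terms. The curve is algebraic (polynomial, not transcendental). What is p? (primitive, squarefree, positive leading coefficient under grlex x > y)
3*x^4 - x^2*y^2 + y^4 - 3*y^2

1. The degree is 4 — a generic line meets the curve in up to 4 points.
2. Symmetries: it's symmetric under y → −y, forcing even powers of y; mirror symmetry x ↦ −x ⇒ only even powers of x.
3. Against the integer gridlines: it crosses the x-axis at the gridline x = 0; one y-axis crossing is at y = 0.
4. Solving for integer coefficients yields p as stated.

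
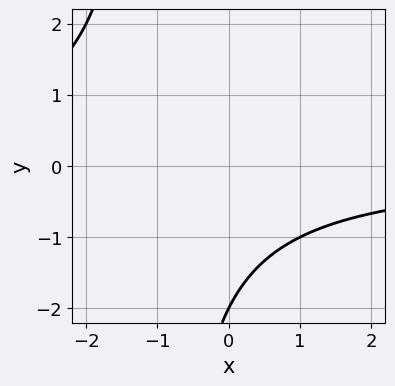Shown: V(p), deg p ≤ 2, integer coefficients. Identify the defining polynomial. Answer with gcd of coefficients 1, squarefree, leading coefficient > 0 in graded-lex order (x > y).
x*y + y + 2

deg p = 2. The shape is more complex than any degree-1 curve.
Observable constraints: it meets the y-axis at y = -2 (among the integer gridlines); no x-intercept at any integer in the box.
Assembling these constraints gives the stated polynomial.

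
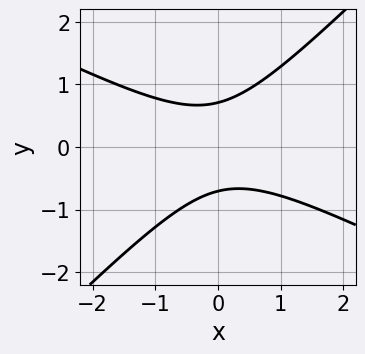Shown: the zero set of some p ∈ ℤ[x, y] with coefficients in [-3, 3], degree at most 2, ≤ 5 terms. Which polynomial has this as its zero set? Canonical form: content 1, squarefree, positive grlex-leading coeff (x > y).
x^2 + x*y - 2*y^2 + 1

1. deg p = 2. The shape is more complex than any degree-1 curve.
2. Checking where it meets the axes: it misses every integer gridline on the x-axis.
3. Putting this together gives p.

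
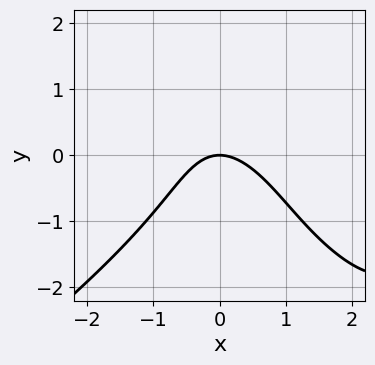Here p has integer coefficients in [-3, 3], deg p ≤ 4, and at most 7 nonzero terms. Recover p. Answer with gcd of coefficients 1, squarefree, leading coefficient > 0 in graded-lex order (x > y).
x^3 - x*y^2 - y^3 - 3*x^2 - 3*y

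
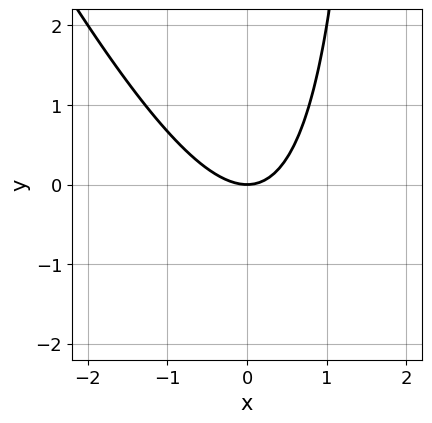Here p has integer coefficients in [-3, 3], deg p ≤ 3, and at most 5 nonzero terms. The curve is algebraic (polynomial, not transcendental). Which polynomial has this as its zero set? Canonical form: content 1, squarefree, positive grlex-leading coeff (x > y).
2*x^2 + x*y - 2*y

The degree is 2 — no degree-1 curve has this shape.
From the axis intercepts and sections: one y-axis crossing is at y = 0; it crosses the x-axis at the gridline x = 0.
Matching integer coefficients to the picture gives p.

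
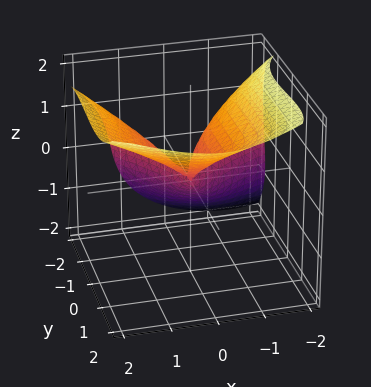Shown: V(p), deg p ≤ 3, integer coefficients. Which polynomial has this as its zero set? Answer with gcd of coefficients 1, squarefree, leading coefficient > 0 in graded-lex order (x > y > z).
x*y^2 + y^3 - 2*z^3 + 3*x^2 - 2*x*z

(a) The degree is 3 — a generic line meets the surface in up to 3 points.
(b) From the axis intercepts and sections: it crosses the x-axis at the gridline x = 0; it meets the y-axis at y = 0 (among the integer gridlines).
(c) Solving for integer coefficients yields p as stated.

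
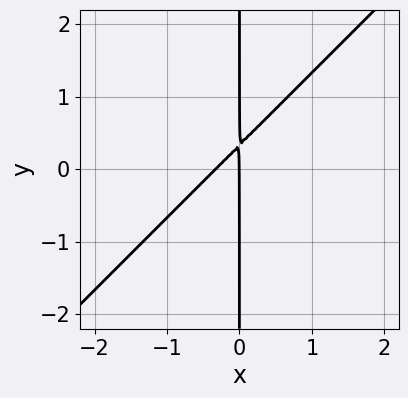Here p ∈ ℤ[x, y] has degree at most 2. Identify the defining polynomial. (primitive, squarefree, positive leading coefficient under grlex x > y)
The degree is 2 — no degree-1 curve has this shape.
From the axis intercepts and sections: it meets the x-axis at x = 0 (among the integer gridlines); the visible y-axis segment lies entirely on the curve.
Assembling these constraints gives the stated polynomial.

3*x^2 - 3*x*y + x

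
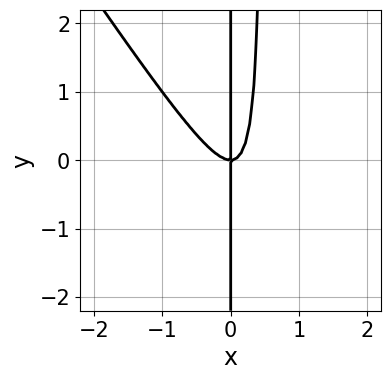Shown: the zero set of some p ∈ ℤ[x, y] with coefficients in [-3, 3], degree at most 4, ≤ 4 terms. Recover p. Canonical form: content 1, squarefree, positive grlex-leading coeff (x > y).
First, deg p = 3. The shape is more complex than any degree-2 curve.
Then, against the integer gridlines: every point of the y-axis in the box is on the curve; it crosses the x-axis at the gridline x = 0.
Finally, the integer polynomial consistent with all of this is the stated p.

3*x^3 + 2*x^2*y - x*y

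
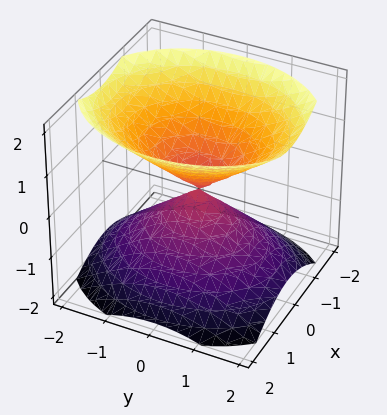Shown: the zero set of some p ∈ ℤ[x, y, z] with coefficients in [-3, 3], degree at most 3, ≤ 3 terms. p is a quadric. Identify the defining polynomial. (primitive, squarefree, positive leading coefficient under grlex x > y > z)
First, the picture has 2 separate pieces. Treating them together as one polynomial.
Next, deg p = 2. A double cone through the origin; a quadric.
Then, symmetries: the y ↦ −y reflection is a symmetry, so y appears only in even powers; it's symmetric under z → −z, forcing even powers of z; it's symmetric under x → −x, forcing even powers of x.
Next, reading off the gridlines: it meets the z-axis at z = 0 (among the integer gridlines); it meets the x-axis at x = 0 (among the integer gridlines); it meets the y-axis at y = 0 (among the integer gridlines).
Finally, putting this together gives p.

3*x^2 + 2*y^2 - 3*z^2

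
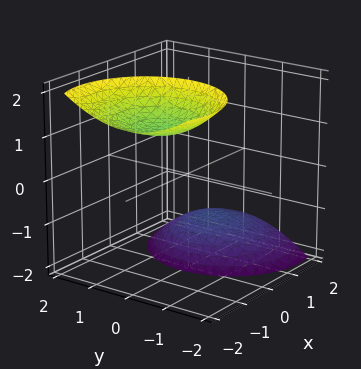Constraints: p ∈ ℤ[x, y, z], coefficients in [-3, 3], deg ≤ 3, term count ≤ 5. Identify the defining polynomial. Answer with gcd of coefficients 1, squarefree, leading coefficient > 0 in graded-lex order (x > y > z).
(a) There are 2 components. Treating them together as one polynomial.
(b) Degree: the shape is more complex than any degree-1 surface, so deg p = 2.
(c) Reading off the gridlines: it misses every integer gridline on the x-axis; no y-intercept at any integer in the box.
(d) The integer polynomial consistent with all of this is the stated p.

2*x^2 + 3*x*z + 2*y^2 - z^2 + 3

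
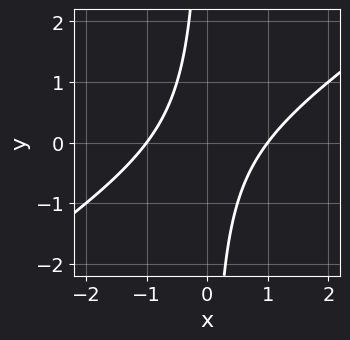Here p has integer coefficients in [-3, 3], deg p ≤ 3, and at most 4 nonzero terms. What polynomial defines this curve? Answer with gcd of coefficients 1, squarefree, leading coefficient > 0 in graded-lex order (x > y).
1. Degree: no degree-1 curve has this shape, so deg p = 2.
2. From the visible intercepts: the curve avoids every integer y-axis point in the box; the x-axis gridline crossings are at x ∈ {-1, 1}.
3. Fitting integer coefficients to these (and the overall shape) gives p.

2*x^2 - 3*x*y - 2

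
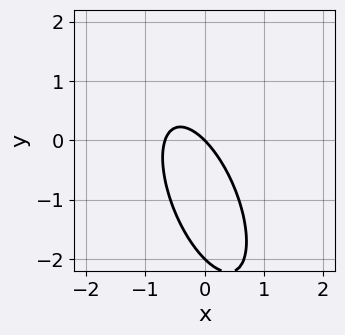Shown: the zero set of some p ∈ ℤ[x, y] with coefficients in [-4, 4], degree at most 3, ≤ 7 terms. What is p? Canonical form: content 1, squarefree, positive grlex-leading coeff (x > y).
3*x^2 + 2*x*y + y^2 + 2*x + 2*y

The degree is 2 — a generic line meets the curve in up to 2 points.
Against the integer gridlines: the y-axis gridline crossings are at y ∈ {-2, 0}; it crosses the x-axis at the gridline x = 0.
Solving for integer coefficients yields p as stated.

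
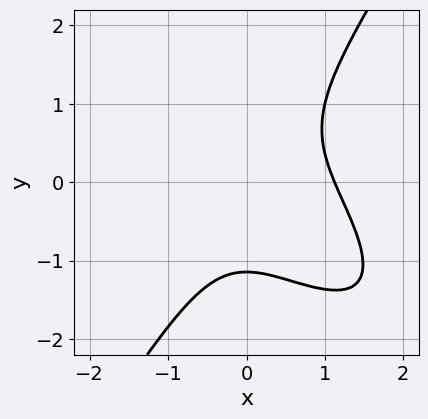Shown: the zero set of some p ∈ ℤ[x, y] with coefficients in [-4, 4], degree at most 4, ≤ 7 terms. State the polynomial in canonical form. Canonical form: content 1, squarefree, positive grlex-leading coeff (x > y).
(a) The degree is 3 — no degree-2 curve has this shape.
(b) Putting this together gives p.

3*x^3 + 3*x^2*y - 2*y^3 - x^2 - 3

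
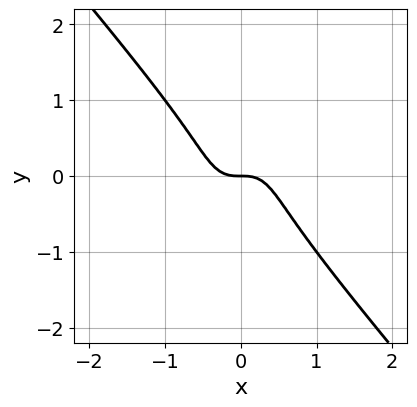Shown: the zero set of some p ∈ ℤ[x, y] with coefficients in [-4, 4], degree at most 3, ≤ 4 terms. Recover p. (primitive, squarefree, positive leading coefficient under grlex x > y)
1. deg p = 3. The shape is more complex than any degree-2 curve.
2. Checking where it meets the axes: it crosses the y-axis at the gridline y = 0; it crosses the x-axis at the gridline x = 0.
3. Putting this together gives p.

3*x^3 - x*y^2 + y^3 + y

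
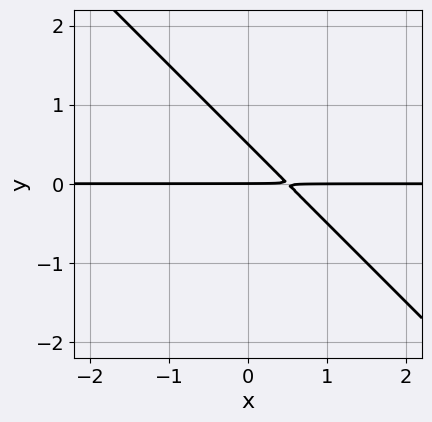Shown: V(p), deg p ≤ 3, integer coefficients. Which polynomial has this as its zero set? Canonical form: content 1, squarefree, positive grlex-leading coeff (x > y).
First, deg p = 2. The shape is more complex than any degree-1 curve.
Then, from the axis intercepts and sections: every point of the x-axis in the box is on the curve; one y-axis crossing is at y = 0.
Finally, putting this together gives p.

2*x*y + 2*y^2 - y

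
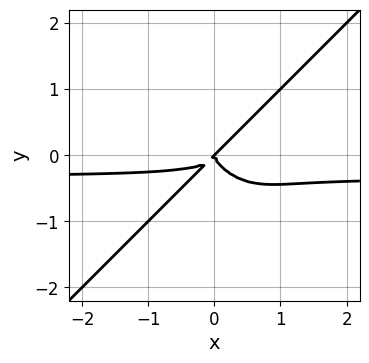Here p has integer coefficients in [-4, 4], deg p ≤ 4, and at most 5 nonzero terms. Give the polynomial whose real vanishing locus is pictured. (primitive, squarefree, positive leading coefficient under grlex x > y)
First, deg p = 4. The shape is more complex than any degree-3 curve.
Next, from the axis intercepts and sections: one x-axis crossing is at x = 0; it crosses the y-axis at the gridline y = 0.
Finally, together with the visible shape, these determine p as stated.

3*x^3*y - 3*y^4 + x^3 - x^2*y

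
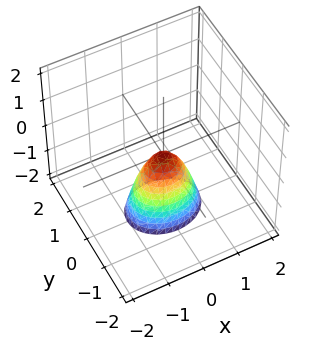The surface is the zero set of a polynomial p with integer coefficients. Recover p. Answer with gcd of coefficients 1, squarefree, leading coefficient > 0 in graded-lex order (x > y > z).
2*x^2 + 3*y^2 + z

The degree is 2 — a single bowl opening along one axis; a quadric.
Symmetries: the x ↦ −x reflection is a symmetry, so x appears only in even powers; the y ↦ −y reflection is a symmetry, so y appears only in even powers.
Observable constraints: it crosses the z-axis at the gridline z = 0; it meets the x-axis at x = 0 (among the integer gridlines).
Assembling these constraints gives the stated polynomial.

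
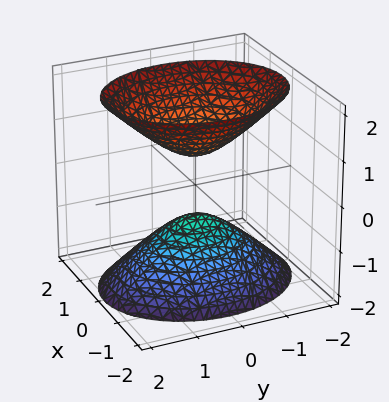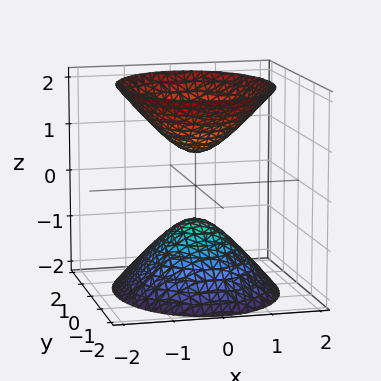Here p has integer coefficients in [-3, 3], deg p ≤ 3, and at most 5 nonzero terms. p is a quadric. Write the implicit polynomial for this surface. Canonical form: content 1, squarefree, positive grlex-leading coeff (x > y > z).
3*x^2 + 2*y^2 - 2*z^2 + 1

First, the picture has 2 separate pieces. Treating them together as one polynomial.
Then, degree: two sheets facing apart; a quadric, so deg p = 2.
Then, symmetries: mirror symmetry x ↦ −x ⇒ only even powers of x; it's symmetric under y → −y, forcing even powers of y; it's symmetric under z → −z, forcing even powers of z.
Next, from the visible intercepts: no y-intercept at any integer in the box; no x-intercept at any integer in the box.
Finally, matching integer coefficients to the picture gives p.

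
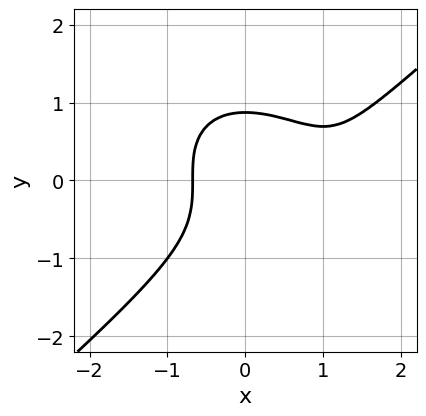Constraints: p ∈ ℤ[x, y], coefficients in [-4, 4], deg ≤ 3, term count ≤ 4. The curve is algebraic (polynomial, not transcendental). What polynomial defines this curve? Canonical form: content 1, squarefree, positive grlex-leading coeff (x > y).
1. The degree is 3 — no degree-2 curve has this shape.
2. The integer polynomial consistent with all of this is the stated p.

2*x^3 - 3*y^3 - 3*x^2 + 2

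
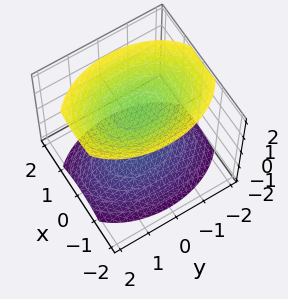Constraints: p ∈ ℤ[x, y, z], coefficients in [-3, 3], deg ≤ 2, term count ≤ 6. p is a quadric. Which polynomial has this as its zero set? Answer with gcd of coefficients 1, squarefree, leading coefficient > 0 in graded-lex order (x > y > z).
First, I count 2 distinct pieces.
Next, degree: two separate bowl-shaped sheets opening away from each other; a quadric, so deg p = 2.
Then, symmetries: the y ↦ −y reflection is a symmetry, so y appears only in even powers; the z ↦ −z reflection is a symmetry, so z appears only in even powers; it's symmetric under x → −x, forcing even powers of x.
Next, checking where it meets the axes: it misses every integer gridline on the x-axis; no y-intercept at any integer in the box.
Finally, solving for integer coefficients yields p as stated.

2*x^2 + y^2 - 2*z^2 + 3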